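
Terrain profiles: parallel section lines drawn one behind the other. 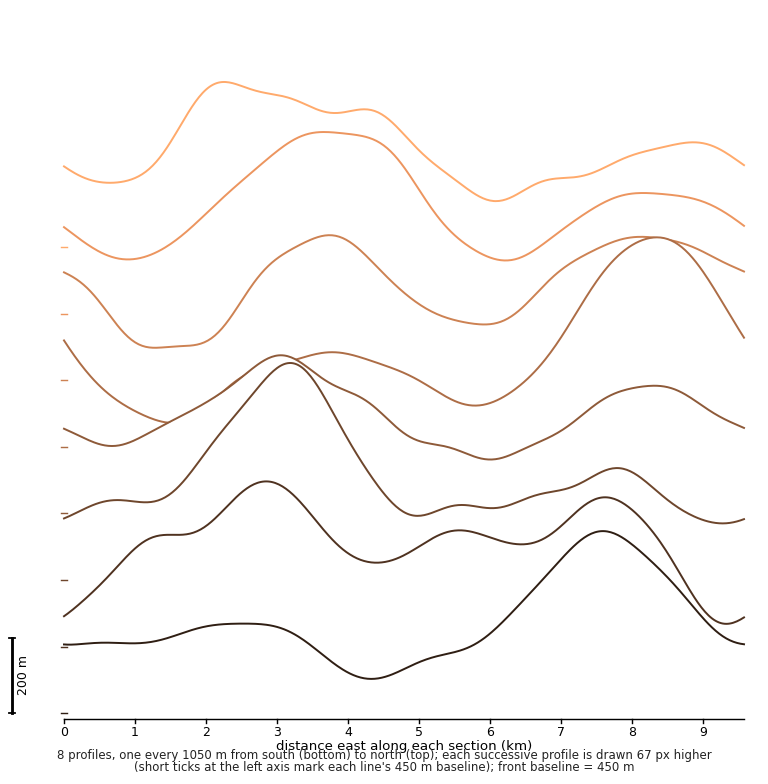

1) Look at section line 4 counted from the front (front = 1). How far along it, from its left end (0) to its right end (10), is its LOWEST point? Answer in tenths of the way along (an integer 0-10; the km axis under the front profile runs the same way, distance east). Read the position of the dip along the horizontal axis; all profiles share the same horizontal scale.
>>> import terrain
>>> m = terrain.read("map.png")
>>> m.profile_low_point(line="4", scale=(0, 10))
6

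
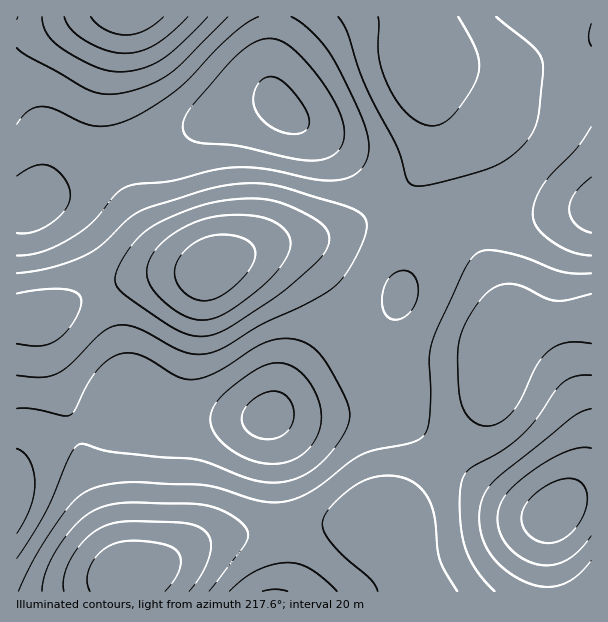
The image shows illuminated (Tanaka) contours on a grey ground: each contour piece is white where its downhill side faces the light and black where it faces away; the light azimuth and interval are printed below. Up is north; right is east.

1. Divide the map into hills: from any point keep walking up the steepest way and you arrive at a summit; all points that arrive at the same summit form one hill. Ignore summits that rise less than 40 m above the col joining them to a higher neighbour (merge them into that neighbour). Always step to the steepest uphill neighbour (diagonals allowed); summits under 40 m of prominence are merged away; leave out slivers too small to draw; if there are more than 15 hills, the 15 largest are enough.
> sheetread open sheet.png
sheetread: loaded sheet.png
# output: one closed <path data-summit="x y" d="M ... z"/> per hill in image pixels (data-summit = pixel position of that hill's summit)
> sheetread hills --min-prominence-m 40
<path data-summit="267 416" d="M431 88l2 44-5 21-8 18-12 17-16 16-21 13-50 19-57 10-37 13-20 12-69 6-40 12-56 25-26 3 1 275 109 0 1-10 4-6 25-10 26-14 27-12 22-5 30-1 66-10 56 0 11-9 69-78 13-18 11-20 6-22 3-30 9-26 0-10-5-17-20-48-10-69-12-30-19-31z"/><path data-summit="282 110" d="M425 16l-351 0-42 15-15 1-1 283 26-1 56-25 40-12 69-6 20-12 37-13 50-8 22-6 29-12 21-12 28-28 14-27 4-10 1-23-3-31 8-26-12-37z"/><path data-summit="557 512" d="M591 318l-72 8-12 5-8 8-3 8-6 43-14 29-20 27-70 77-59 1-66 10-30 1-22 5-27 12-26 14-25 10-4 6 0 9 464 1z"/><path data-summit="591 207" d="M591 43l-30 12-49 13-74-1-5 11-1 12 4 18 12 24 10 15 12 30 10 69 20 48 5 17-4 26 6-6 12-5 47-4 26-5z"/>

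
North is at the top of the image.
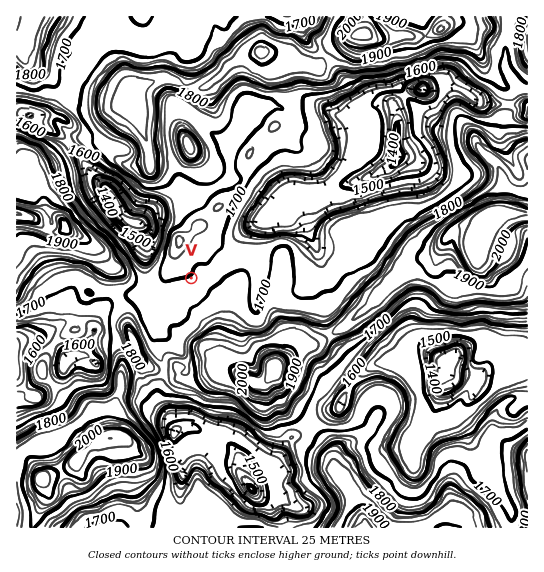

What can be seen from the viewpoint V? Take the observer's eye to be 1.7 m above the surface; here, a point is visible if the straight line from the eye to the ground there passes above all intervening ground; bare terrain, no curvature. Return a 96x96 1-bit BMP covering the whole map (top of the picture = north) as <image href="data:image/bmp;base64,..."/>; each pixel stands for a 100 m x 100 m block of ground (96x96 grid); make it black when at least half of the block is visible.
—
<image width="96" height="96" href="data:image/bmp;base64,Qk2+BAAAAAAAAD4AAAAoAAAAYAAAAGAAAAABAAEAAAAAAIAEAAATCwAAEwsAAAIAAAAAAAAA////AAAAAAAAAAAAAAAAAAAAAAAAAAAAAAAAAAAAAAAAAAAAAAAAAAAAAAAAAAAAAAAAAAAAAAAAAAAAAAAAAAAAAAAAAAAAAAAAAAAAAAAAAAAAAAAAAAAAAAAAAAAAAAAAAAAAAAAAAAAAAAAAAAAAAAAAAAAAAAAAAAAAAAAAAAAAAAAAAAAAAAAAAAAAAAAAAAAAAAAAAAAAAAAAAAAAAAAAEADgAAAAAAAAAAAAEAHAAAAAAAAAAAAACAPAAAAAAAAAAAAAAAfAAAAAAAAAAAAAA/+AAAAAAAAAAAAAA/+AAAAAAAAAAAAAAP8AAAAAAAAAAAAAAH4AAAAAAAAAAAAAAAwAAAAAAAAAAAAAABgAAAAAAAAAAAAAABgAAAAAAAAAAAAAAAAAAAAAAAAAAAAAAAAAAAAAAAAAAAAAAAAAAAAAAAAAAAAAAAAAAAQAAAAAAAAAAAAAAD4AAAAAAAAAAAAgAH4AAAAAAAAAAABjAD4AAAAAAAAAAADnAA+AAAAAAAAAAAH+AAfAAAAAAAAAAAH8QHfgAAAAAAAAAAP8//+AAAAAAAAAAAPx//8AAAAAAAAAAAfz//+AAAAAAAAAAAf////4OAAAAAAAAA///8H8/AAAAAAAAA8f/4H+/gAAAACAAA8//4H+HwAAAADgAA4//gGAD4AAAADgAA4//wCAD8AAAADgABw//wCAB+AAAADAAAwP/wCAA/AAAACAABwP/4CAAfgAAAAAAD4P/4DAAPwAAAAAABwH/8DAAHwABgAAABwD/sDAAB4ADgAAADwD/gHAAA8GHAAAAHgD/4PAAA8+PAAAAPAD8wHAAAe/OAAAAOAD8gDAAAPfOAAAAeAB8AAAAAPPGAAAf8AAcAAAAAHnmAAAfwAAcAAAAAD/iAAAfgAAIAAAAAB/zAAAfAAAAAAAAAA//AAAeAAAAAAAAAAf/gAAcAAAAgAAAAAH/wAAYAAAAAAAAAAB/4AAwAAAAAAAAAAAfwAAwAAAAAAAAAAAPwABgAAAAAAAAAAAH8AHAAAAAAAAAAAAD8APAAAAAAAAAAAAP+AOAAAAAAAAAAAAP+AOAAAAAAAAAAAAP+AMAAAAAAAAAAAAP8AMAAAB4AAAAAAAP4AIAAAB4AAHAAAAPwAAAAABAAAAgAAAfgAAAAAAAAAAAAAAfAAAAAAAAAAAAAAAfAAAAAAAAAAAAAAAeAAAAAAAAAAAAAAAeAAAAAAAAAAAAAAAcAAAAAAAAAAAAAAAIAAAAAAAAAAAAAAAAAAAAAAAAAAAAAAAAAAAAAAAAAAAAAAAAAAAAAAAGAAAAAAAAAAAAAAAHAHx+AAAAHAAAAAAAgf/8AAAAOAAAAAAAR//4+AAA8EAAAAAAf4/B/8AB4MAAAAAAP4AD//gDwcAAAAAAD8AD//8HwcAAAAAAB8AD////gMAAAAAAAQAD////gMAAAAAAAAAD////AMAAAAAAAAAD+H/+AMAAAAAAAAADgAHwAMAAAAAAAAAAAADAAEAAAAAAAAAAAAAAAEAAAAAAAAAAAAAAAA="/>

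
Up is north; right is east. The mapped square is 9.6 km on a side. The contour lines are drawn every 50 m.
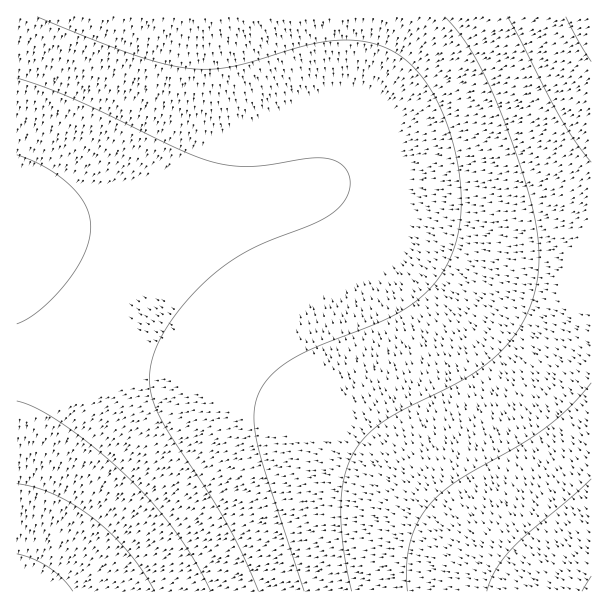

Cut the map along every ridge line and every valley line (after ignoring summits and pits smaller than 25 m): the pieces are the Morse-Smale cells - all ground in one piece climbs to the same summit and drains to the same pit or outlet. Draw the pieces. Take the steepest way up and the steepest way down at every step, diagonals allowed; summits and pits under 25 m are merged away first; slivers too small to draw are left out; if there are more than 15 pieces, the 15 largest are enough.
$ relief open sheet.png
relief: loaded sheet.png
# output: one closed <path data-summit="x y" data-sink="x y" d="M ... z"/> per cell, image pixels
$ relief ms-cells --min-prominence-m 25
<path data-summit="591 591" data-sink="17 591" d="M342 16l-326 1 1 575 575-1 0-321-64-2-54-10-45-17-87-48-9-3-26 1 10-5 9-10 12-29 6-54z"/><path data-summit="591 17" data-sink="17 591" d="M591 16l-247 0 0 77-2 39-11 36-5 8-16 13 23 1 9 3 87 48 45 17 54 10 63 2z"/>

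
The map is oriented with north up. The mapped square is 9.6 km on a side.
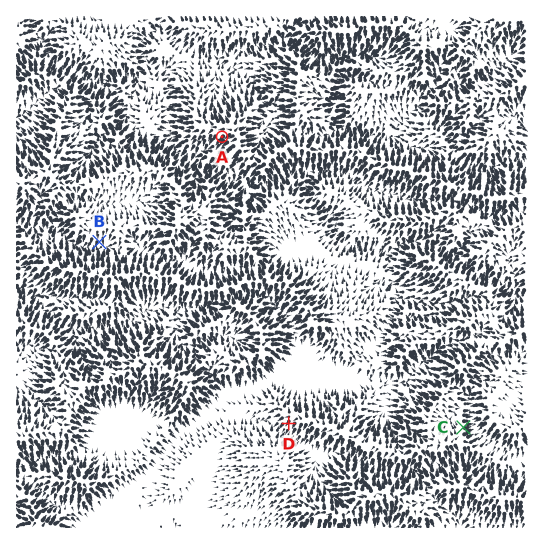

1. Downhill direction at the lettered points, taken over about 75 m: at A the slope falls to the SW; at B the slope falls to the S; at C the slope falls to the E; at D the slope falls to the SW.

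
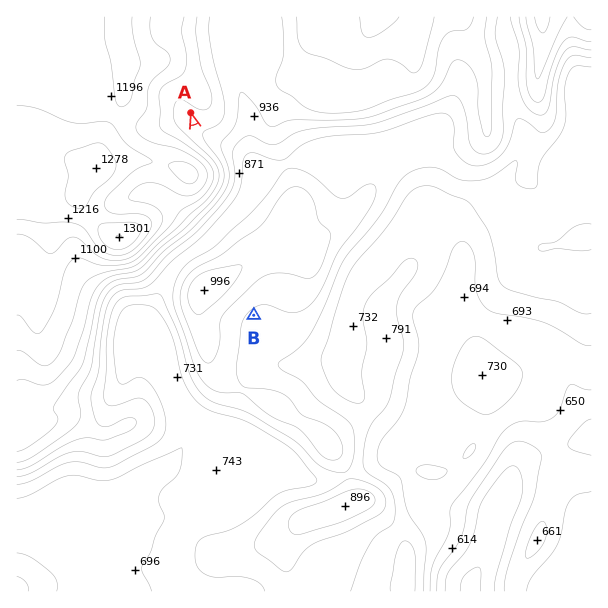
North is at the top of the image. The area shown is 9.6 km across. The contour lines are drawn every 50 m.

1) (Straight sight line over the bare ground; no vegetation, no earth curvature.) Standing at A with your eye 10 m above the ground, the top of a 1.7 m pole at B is out of sight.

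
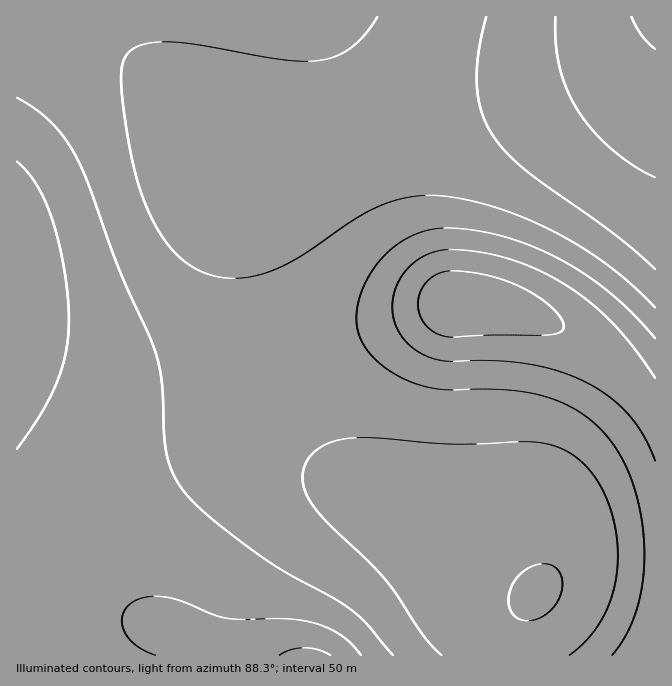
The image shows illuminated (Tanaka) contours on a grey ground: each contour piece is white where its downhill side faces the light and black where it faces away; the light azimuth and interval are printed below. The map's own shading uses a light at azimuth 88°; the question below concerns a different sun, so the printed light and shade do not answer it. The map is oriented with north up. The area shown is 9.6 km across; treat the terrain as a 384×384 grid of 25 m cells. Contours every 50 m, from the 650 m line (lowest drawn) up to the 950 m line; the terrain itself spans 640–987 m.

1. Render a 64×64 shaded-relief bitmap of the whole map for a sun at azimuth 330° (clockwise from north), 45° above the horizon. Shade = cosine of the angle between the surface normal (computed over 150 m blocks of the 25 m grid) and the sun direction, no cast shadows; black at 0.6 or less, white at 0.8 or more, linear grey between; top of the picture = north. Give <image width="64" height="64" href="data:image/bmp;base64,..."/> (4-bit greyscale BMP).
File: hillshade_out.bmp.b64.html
<image width="64" height="64" href="data:image/bmp;base64,Qk12CAAAAAAAAHYAAAAoAAAAQAAAAEAAAAABAAQAAAAAAAAIAAATCwAAEwsAABAAAAAAAAAAAAAAABEREQAiIiIAMzMzAERERABVVVUAZmZmAHd3dwCIiIgAmZmZAKqqqgC7u7sAzMzMAN3d3QDu7u4A////AHeIiIiIiIiIiIiZq83e3cupmZmZmZmZmqq7zN3u3cuYeIiIiIiIiIiIiJmrzN3dzLqZmZmZmZmZmqu8zd7dy6mIiIiIiIiIiIiJmau83d3MupmIiIiIiImZmqvM3d3cuoiIiIiIiIiIiJmZqrzMzMu6mYiIiIiIiIiZqrvN3dy6iIiIiImZmZmZmZmqu7zMu6qZmIiIiIiIiImZq7zN3MuIiIiJmZmZmZmZmaqqu7u6qpmYiIiIiIiIiImau8zMy4iIiJmZmZmZmZmZmqqqqqqpmZiIiIh3d3eIiJmrvMzLiIiImZmZmZmZmZmZqqqqqpmZmIiIiHd3d3iIiaq7zMuIiIiZmZmZmZmZmZmZqqqZmZmIiIiId3d3d3iJmqu8u4iIiJmZmZmZmZmZmZmZmZmZmYiIiIh3d3d3eIiZqru7iIiImZmZmZmZmZmZmZmZmZmYiIiIiHd3d3d3iImau7uIiIiJmZmZmZmZmZmZmZmZmZiIiIiHd3d3d3d4iZqru4iIiIiZmZmZmZmZmZmZmZmYiIiIiId3d3d3d3iImaqqeIiIiImZmZmZmZmZmZmZiIiIiIiId3d3d3d3d4iZqqp4iIiIiImZmZmZmZmIiIiIiIiIiId3d3d3d3d3iImaqnd4iIiIiIiIiIiIiIiIiIiIiIiHd3d3d3d3d3eIiZmqd3eIiIiIiIiIiIiIiIiIiIiHd3d3d3d3d3d3d3iImZl3d3eIiIiIiIiIiIiIiIh3d3d3d3d3d3d3d3d3eIiJmXd3d3eIiIiIiIiIiId3d3d3d3d3d3d3ZmZmZ3d3iIiZd3d3d3eIiIiIiIh3d3d3d3d3d3d3ZmZmZmZmd3d4iIl3d3d3d3d4iIiHd3d3d3d3d3d3d2ZmZmZmZmZmd3eIiXd3d3d3d3d3d3d3d3d3d3d3d3ZmZmZmZmZmZmZmd3iId3d3d3d3d3d3d3d3d3d3d3d3ZmZmZmZmZmZmZmZnd4h3d3d3d3d3d3d3d3d3d3d3d3ZmZmZlVVVVVVVVVmZ3iHd3d3d3d3d3d3d3d3d3d3d3dmZmZVVVVVVVVVVVZnd4d3d3d3d3d3d3d3d3d3d3d3d2ZmVVVERERERERFVWd3h3d3d3d3d3d3iIh3d3d3d3d3ZmZVRERERERERERVZ3iHd3d3d3d3d3iIiIiId3d3d3d2ZVRDMzMzMzM0RFZneId3d3d3d3d3iIiIiIiIh3d3d3ZlVDMiIiIiMzRFVneIh3d3d3d3d3iIiIiIiIiIiIh3d2ZUMiESIiIjNEVmeIiXd3d3d3d3iIiIiIiIiIiIiIh3dlQyEREiIjNEVmeIiJd3d3d3d3iIiIiIiIiIiIiIiIh3ZUMhIiIzNFVneImZl3d3d3d3iIiIiZmZmZmZmZmZmYh2VDIjM0RVZniJmZmXd3d3d3eIiIiZmZmZmZmZmZmZmYh2VERFVmd4iZmZmZd3d3d3d4iIiZmZmZmZmZmaqqqqqZh2Zmd3iJmaqqqpl3d3d3d3iIiZmZmZmaqqqqqru8zLupiIiZmaqqqqqqqXd3d3d3iIiJmZmZqqqqqqqru8zd3cuqqqq7u7u7uqqpd3d3d3eIiImZmZqqqqqqqqu83e7u3czMzMzMu7u6qql3d3d3d3iIiZmZqqqqqqqqu7ze7//+3d3d3MzMu7qqqXd3d3d3eIiJmZmqqqqqqqq7zN7v///u7t3dzMy7uqqZd3d3d3d4iIiZmZqqqqqqqru83e///+7u7d3My7uqqpl3d3d3d3iIiJmZmqqqqqqqq7zN7v//7u7d3My7uqqpmXd3d3d3d4iImZmZqqqqqqqru8ze7u7u3d3My7uqqpmZh3d3d3d3iIiJmZmaqqqqqqq7vM3d3d3czMu7uqqpmZmId3d3d3d4iIiZmZmZqqqqqqq7zMzMzMzLu7qqqZmZmYiHd3d3d3iIiImZmZmZmZqqqqu7u7u7u7uqqqqZmZmZiIiHd3d3d4iIiJmZmZmZmZmaqqq7u7uqqqqpmZmZmZmIiIh3d3d3d4iIiImZmZmZmZmZqqqqqqqqmZmZmZmZmZiIiId3d3d3eIiIiIiJmZmZmZmZmZmZmZmZmZmZmZmZmYiIh3d3d3d3eIiIiIiIiIiJmZmZmZmZmZmZmZmZmZmZmIiId3d3d3d3d4iIiIiIiIiIiIiJmZiIiIiIiZmZmZmZiIh3d3d3d3d3d4iIiIiIiIiIiIiIiIiIiIiImZmZmZmIiId3d3d3d3d3d3eIiIiIiIiIiIiIiIiIiIiJmZmZmZiIh3d3d3d3d3d3d3d3iIiIiIiIiIiIiIiIiIiZmZmZmIiId3d3d3d3d3d3d3d3d3d3iIiIiIiIiIiIiJmZmZmYiIh3d3d3d3d3d3d3d3d3d3d3d3d3iIiIiIiIiZmZmZiIiHd3d3d3d3d3d3d3d3d3d3d3d3d3d4iIiIiJmZmZmIiIh3d3d3d3d3d3d3d3d3d3d3d3d3d3d4iIiIiZmZmYiIiHd3d3d3d3d3d3d3d3d3d3d3d3d3d3eIiIiJmZmZiIiId3d3d3d3d3d3d3d3d3d3d3d3d3d3d3iIiIiZmZiIiIh3d3d3d3d3d3d3d3d3d3d3d3d3d3d3d4iIiImIiIiIiId3d3d3d3d3d3d3d3d3d3d3d3d3d3d3eIiIiIiIiIiIh3d3d3d3d3d3d3d3d3d3d3dmZmd3d3d3iIiIiIiIiIiId3d3d3d3d3d3d3d3d3d3dmZmZmd3d3d4iI"/>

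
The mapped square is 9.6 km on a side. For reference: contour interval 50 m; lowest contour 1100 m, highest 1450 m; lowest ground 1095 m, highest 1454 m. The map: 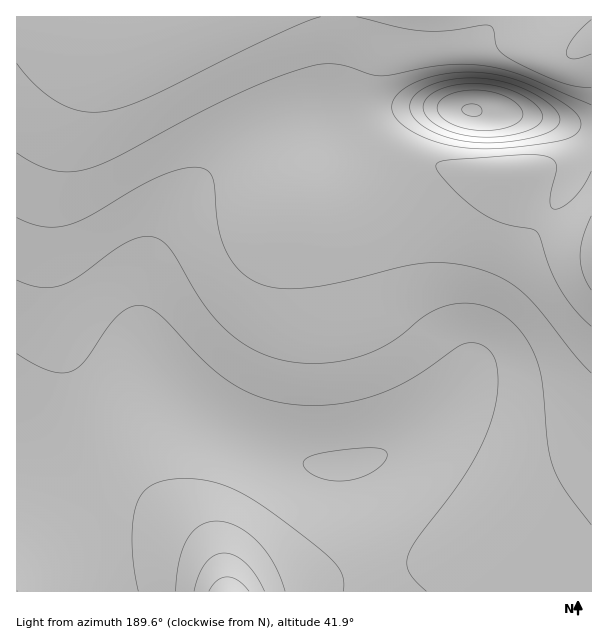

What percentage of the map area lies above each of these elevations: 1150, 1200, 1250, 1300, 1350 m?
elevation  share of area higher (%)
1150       92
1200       82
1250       61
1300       47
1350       26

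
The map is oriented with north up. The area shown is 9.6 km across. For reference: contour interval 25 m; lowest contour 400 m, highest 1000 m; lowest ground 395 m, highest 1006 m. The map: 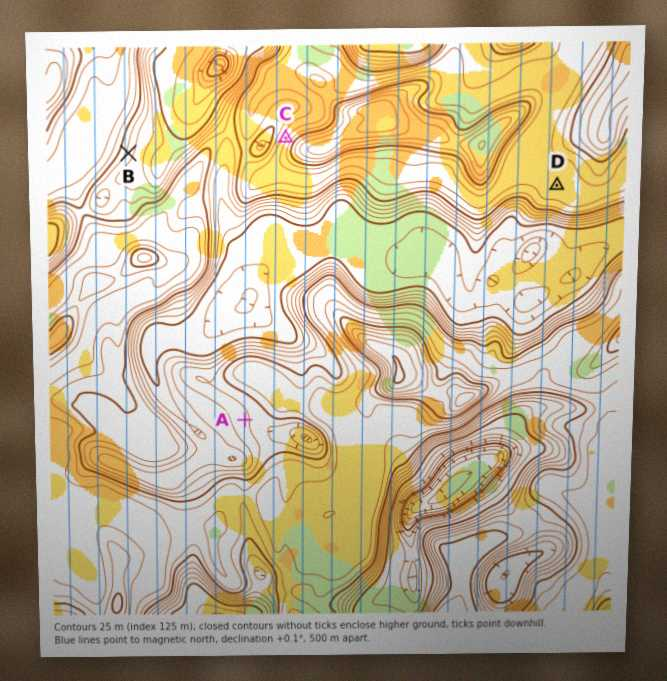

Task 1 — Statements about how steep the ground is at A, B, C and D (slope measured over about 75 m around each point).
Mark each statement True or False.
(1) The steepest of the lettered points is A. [False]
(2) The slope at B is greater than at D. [True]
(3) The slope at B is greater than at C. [False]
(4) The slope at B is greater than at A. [True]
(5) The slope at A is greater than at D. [True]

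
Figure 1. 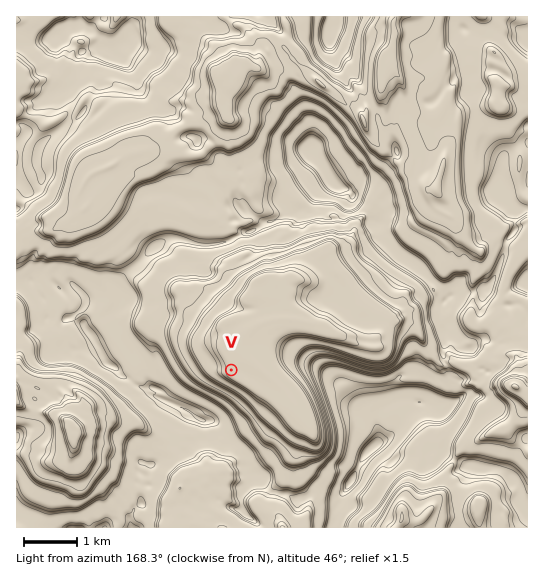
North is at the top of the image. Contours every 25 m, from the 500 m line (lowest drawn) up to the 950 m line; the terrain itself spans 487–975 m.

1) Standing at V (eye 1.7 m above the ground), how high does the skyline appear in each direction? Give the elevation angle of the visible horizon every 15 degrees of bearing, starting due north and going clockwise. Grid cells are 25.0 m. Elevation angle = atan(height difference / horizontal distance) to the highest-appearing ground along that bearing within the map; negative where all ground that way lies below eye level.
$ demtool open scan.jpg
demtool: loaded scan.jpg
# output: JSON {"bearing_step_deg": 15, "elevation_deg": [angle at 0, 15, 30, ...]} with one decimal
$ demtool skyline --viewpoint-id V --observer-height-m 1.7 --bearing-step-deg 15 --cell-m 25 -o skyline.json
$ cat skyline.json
{"bearing_step_deg": 15, "elevation_deg": [6.5, 6.2, 7.0, 4.9, 4.7, 5.3, 10.2, 9.6, 9.2, 8.8, 8.3, 14.8, 19.3, 22.7, 23.8, 22.9, 20.4, 17.3, 14.9, 12.3, 9.8, 7.9, 6.9, 7.4]}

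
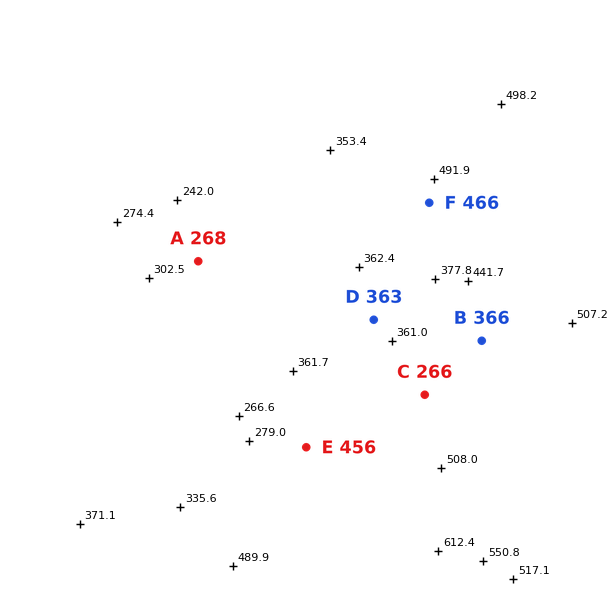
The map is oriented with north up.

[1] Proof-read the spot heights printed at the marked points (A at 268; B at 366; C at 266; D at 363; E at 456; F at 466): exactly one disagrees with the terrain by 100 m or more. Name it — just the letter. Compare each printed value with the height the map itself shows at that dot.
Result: C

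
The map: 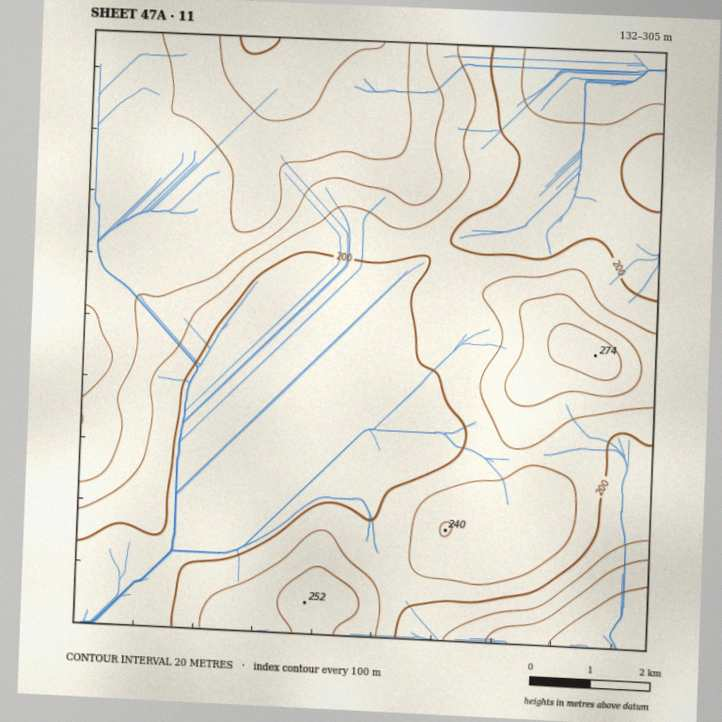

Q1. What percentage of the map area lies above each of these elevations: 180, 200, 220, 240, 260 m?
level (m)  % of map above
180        94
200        63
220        43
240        27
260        10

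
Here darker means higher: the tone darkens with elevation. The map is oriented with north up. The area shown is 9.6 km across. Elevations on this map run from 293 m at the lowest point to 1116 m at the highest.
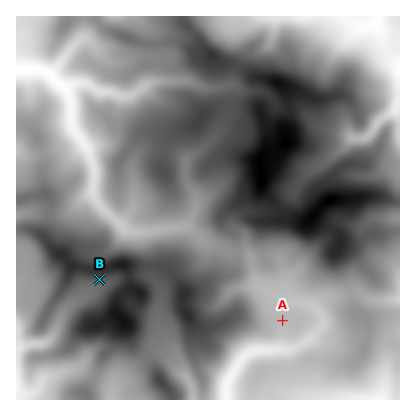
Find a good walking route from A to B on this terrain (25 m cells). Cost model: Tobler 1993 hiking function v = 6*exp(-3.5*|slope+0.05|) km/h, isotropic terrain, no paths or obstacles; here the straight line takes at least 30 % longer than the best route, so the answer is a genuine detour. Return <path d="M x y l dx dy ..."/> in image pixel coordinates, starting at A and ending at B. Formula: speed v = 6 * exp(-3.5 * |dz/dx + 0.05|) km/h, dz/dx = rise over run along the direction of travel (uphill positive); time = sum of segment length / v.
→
<path d="M282 320l-14-6-20-20-10-6-2-2-4-2-8 0 0-2-2 0-2-2-6-2-20 0-20-10-32 0-6 2-4 4-4 2-6-2-8 0-12 6-2 0"/>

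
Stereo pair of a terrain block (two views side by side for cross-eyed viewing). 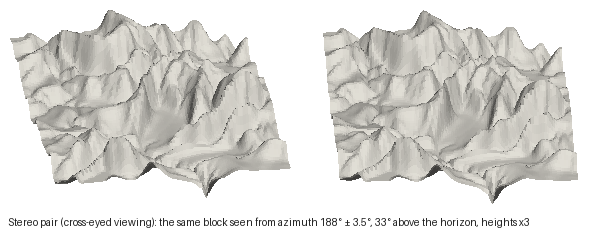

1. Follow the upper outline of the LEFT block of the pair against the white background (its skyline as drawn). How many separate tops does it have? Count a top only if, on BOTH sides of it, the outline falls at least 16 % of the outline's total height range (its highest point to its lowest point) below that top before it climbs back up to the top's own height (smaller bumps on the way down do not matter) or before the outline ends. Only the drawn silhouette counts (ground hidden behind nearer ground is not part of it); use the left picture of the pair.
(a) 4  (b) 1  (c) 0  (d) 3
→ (b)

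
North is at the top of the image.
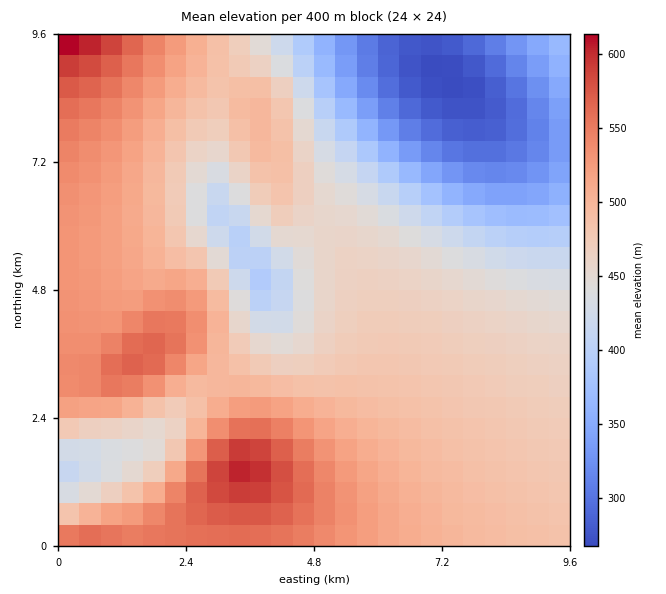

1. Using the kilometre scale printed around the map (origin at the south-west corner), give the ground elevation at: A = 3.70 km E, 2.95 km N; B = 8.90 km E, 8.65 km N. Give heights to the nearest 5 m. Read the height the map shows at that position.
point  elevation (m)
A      500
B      320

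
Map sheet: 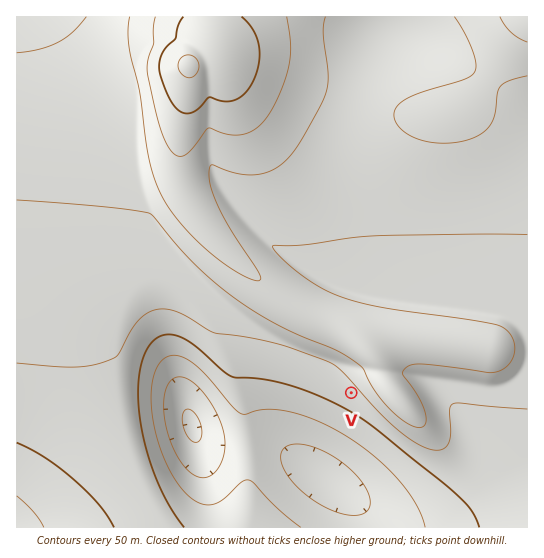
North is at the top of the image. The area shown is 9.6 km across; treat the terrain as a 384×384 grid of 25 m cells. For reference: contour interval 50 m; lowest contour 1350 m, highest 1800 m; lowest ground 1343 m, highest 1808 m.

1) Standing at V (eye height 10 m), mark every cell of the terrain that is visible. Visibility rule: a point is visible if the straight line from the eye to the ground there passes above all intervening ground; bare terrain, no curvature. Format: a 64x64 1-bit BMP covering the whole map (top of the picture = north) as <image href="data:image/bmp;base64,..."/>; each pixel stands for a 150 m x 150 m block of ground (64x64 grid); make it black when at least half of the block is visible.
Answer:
<image width="64" height="64" href="data:image/bmp;base64,Qk0+AgAAAAAAAD4AAAAoAAAAQAAAAEAAAAABAAEAAAAAAAACAAATCwAAEwsAAAIAAAAAAAAA////AAAAAAAAAD//////8AAAP//////gAAB//////4AAAP//////AAAA//////4AAAH/////+AAAAf8f///wAAAB/h///+AAAAP8D///wAAAA/gP//+AAAAH8A///wAAAA/wD/9/AAAAD+AP/v8AAAAf4A///wAAAB/AD//+AAAAP8AP//4AAAB/wA///AAAAH+AH//8AAAA/4Af//gAAAH/gB//8AAAA/+AP//4AAAD/4A//+AAAAf/gD//wAAAB/+Af/8AAAAP/4B//AAAAA//gP/gAAAAD/+B94AAAAAH/4PgAAAAAAP/x8AAAAAAAf//AAAAAAAAf/4AAAAAAAAP4AAAAAAAAAAAAAAAAAAAAAAAAAAAAAAAAAAAAAAAAAAAAAAAAAAAAAAAAAAAAAAAAAAAAAAAAAAAAAAAAAAAAAAAAAAAAAAAAAAAAAAAAAAAAAAAAAAAAAAAAAAAAAAAAAAAAAAAAAAAAAAAAAAAAAAAAAAAAAAAAAAAAAAAAAAAAAAAAAAAAAAAAAAAAAAAAAAAAAAAAAAAAAAAAAAAAAAAAAAAAAAAAAAAAAAAAAAAAAAAAAAAAAAAAAAAAAAAAAAAAAAAAAAAAAAAAAAAAAAAAAAAAAAAAAAAAAAAAAAAAAAAAAAAAAAAAAAAAAAAAAAAAAAAAAAAAAAAAAAAAAAAAAAAAA=="/>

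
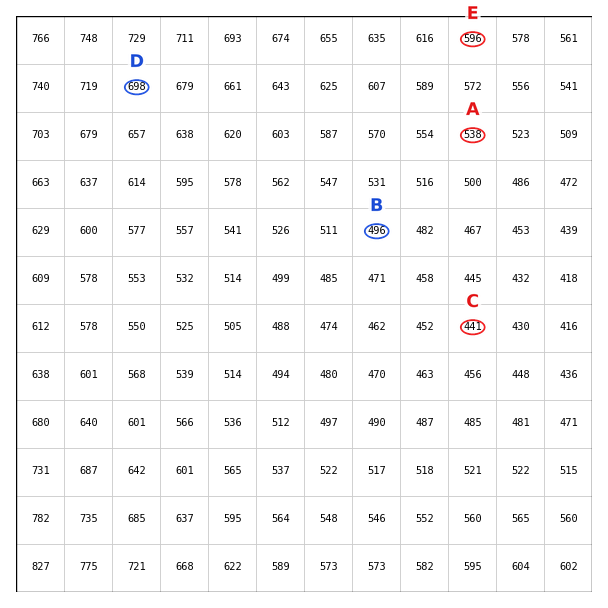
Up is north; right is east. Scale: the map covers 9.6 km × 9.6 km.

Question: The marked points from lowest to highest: C B A E D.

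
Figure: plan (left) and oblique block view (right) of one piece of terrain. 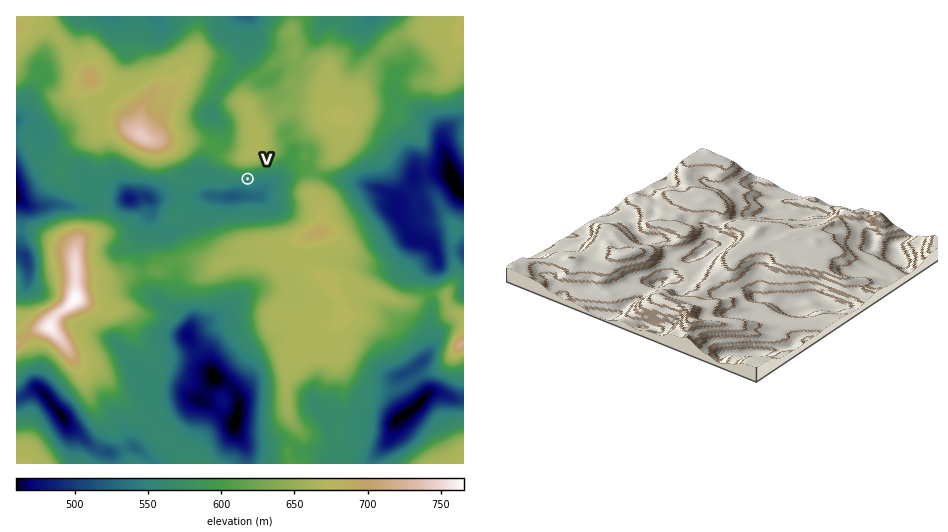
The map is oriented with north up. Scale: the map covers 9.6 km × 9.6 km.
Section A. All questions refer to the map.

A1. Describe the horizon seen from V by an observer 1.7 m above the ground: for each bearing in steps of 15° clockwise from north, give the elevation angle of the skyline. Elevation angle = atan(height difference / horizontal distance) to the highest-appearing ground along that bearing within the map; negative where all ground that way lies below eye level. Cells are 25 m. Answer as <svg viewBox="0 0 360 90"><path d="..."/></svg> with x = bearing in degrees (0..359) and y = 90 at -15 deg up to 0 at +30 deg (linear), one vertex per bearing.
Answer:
<svg viewBox="0 0 360 90"><path d="M0 30l15 2 15 4 15 8 15 9 15 1 15 0 15-3 15 1 15 0 15 0 15-1 15 0 15 1 15 4 15 1 15-2 15 2 15 3 15-7 15-1 15-9 15-7 15-5"/></svg>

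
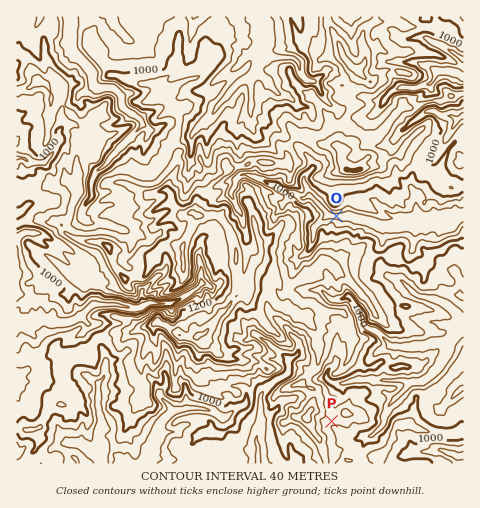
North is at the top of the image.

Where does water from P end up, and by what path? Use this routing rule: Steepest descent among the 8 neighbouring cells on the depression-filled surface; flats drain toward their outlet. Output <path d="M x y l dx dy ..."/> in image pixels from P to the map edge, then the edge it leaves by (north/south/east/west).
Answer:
<path d="M332 421l0 4 15 14 10 0 4-2 9 0 2-2 11-10 1-2 0-7 4-5 0-4 7-9 12-12 3-3 2-1 9 0 3-1 15-14 6-11 3-15 15-14"/>
exit: east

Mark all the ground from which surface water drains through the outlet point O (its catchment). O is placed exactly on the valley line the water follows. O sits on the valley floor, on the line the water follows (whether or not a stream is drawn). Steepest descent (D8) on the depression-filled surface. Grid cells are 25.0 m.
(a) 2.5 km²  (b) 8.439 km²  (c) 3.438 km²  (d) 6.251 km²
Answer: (d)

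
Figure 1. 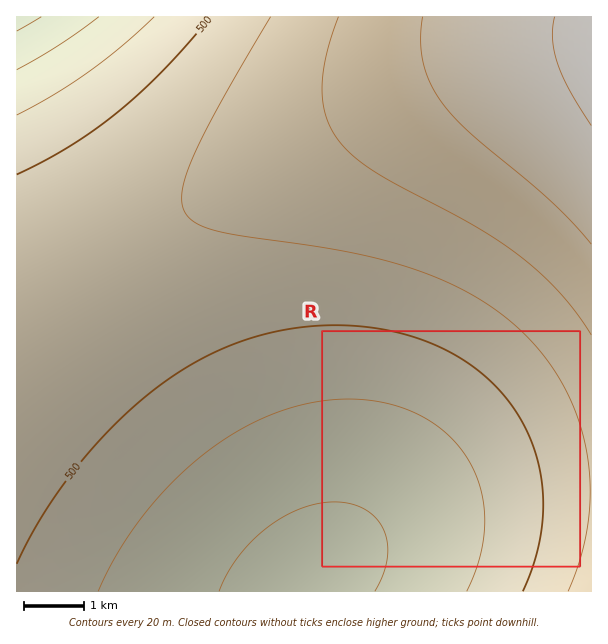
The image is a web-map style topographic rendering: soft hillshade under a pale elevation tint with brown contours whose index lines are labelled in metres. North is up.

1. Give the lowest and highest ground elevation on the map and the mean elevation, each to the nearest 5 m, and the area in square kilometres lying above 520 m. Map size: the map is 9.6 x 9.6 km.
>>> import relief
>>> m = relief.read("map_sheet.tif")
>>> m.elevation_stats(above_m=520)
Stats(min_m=430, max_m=585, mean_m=510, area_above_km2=28.5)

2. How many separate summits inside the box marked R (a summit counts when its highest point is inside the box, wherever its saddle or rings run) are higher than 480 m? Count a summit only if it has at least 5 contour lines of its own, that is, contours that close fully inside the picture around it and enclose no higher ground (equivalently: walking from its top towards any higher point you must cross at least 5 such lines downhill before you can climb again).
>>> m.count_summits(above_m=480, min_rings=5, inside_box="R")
0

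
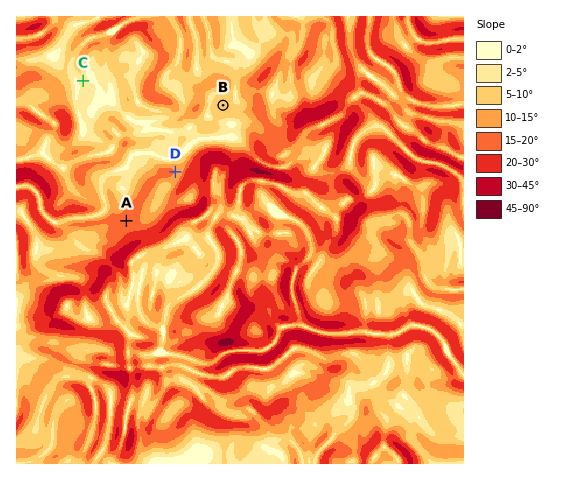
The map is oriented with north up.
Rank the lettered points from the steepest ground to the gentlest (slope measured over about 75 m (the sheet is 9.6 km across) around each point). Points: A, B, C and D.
A D B C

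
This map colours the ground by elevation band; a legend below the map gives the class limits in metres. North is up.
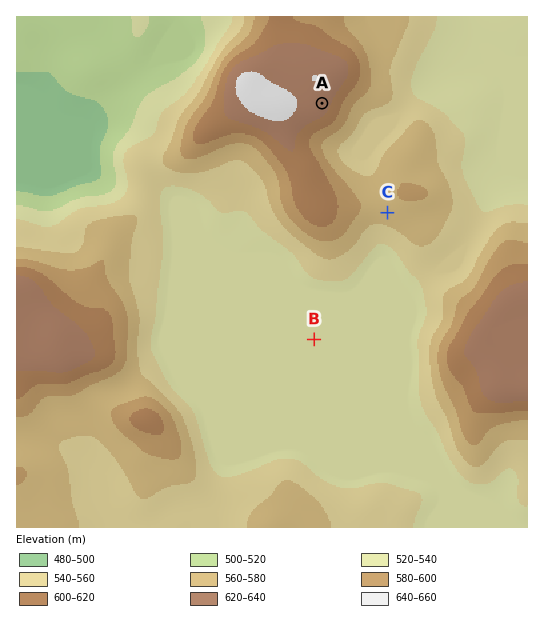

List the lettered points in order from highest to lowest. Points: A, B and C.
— A C B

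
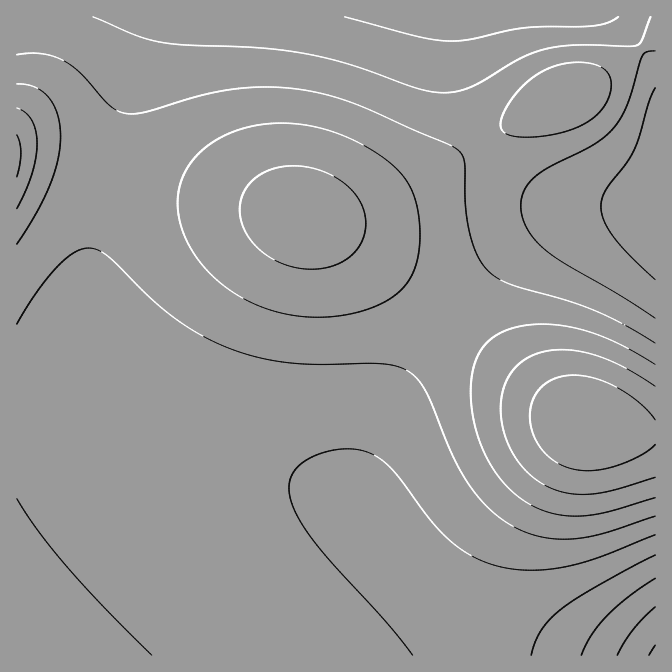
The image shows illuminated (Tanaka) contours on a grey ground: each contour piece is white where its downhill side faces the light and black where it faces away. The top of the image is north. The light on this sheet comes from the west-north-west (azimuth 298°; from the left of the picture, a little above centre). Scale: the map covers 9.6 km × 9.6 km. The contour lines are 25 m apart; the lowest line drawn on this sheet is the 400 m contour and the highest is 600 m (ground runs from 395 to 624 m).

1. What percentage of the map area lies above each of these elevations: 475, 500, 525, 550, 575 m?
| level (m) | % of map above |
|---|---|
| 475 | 96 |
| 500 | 80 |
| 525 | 41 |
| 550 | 18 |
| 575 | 7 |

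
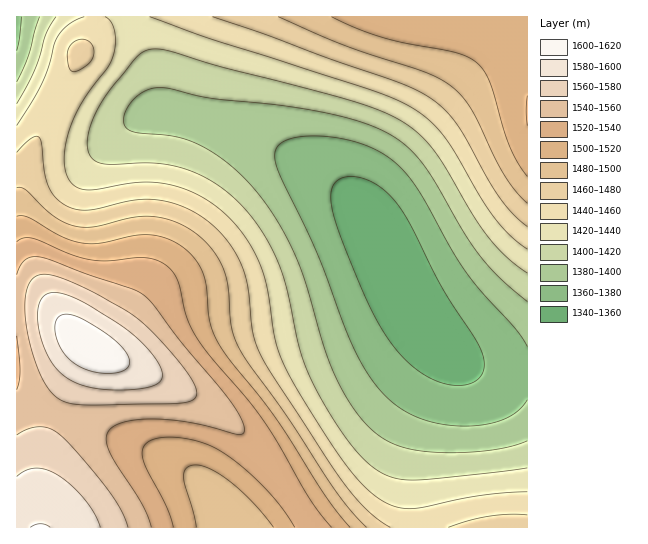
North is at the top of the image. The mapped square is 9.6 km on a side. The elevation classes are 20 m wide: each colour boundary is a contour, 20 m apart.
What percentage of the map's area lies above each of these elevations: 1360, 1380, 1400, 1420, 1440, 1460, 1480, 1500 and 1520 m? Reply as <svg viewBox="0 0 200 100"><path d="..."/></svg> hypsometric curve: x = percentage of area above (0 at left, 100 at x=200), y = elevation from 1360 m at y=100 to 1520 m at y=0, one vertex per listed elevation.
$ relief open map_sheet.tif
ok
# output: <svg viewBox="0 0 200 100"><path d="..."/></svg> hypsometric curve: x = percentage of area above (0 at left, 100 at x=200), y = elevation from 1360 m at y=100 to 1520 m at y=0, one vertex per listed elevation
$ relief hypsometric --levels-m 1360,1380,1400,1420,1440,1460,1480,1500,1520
<svg viewBox="0 0 200 100"><path d="M188 100l-19-12-21-13-22-13-20-12-21-12-13-13-14-13-18-12"/></svg>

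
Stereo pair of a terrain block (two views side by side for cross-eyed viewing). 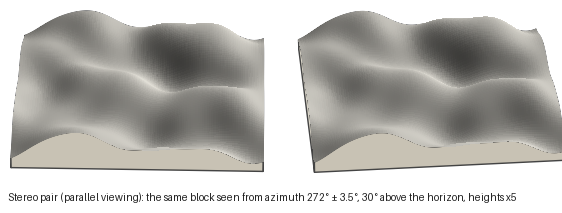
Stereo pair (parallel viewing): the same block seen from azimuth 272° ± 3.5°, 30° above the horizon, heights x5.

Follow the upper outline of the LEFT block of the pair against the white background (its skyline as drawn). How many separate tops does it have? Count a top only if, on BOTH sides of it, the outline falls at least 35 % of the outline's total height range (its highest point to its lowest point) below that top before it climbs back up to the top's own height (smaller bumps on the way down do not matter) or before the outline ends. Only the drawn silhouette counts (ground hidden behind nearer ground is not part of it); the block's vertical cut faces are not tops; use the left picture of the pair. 0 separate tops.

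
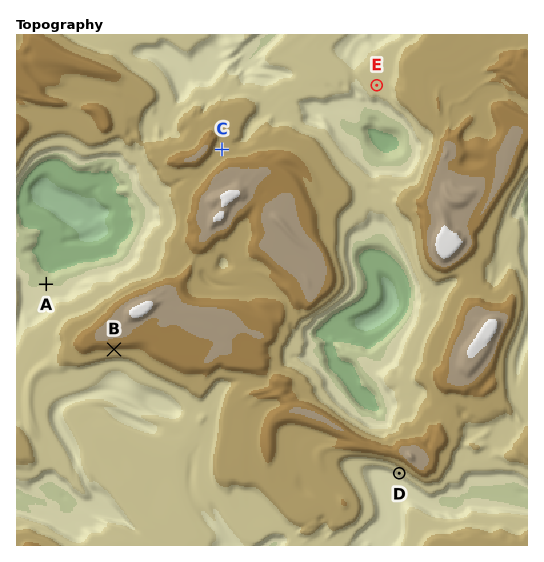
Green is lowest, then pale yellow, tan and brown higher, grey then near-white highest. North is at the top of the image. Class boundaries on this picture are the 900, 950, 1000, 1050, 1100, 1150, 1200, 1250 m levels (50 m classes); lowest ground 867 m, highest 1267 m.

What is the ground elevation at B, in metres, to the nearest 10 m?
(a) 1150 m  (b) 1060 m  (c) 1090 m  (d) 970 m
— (a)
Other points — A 1000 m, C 1130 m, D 1050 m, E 1070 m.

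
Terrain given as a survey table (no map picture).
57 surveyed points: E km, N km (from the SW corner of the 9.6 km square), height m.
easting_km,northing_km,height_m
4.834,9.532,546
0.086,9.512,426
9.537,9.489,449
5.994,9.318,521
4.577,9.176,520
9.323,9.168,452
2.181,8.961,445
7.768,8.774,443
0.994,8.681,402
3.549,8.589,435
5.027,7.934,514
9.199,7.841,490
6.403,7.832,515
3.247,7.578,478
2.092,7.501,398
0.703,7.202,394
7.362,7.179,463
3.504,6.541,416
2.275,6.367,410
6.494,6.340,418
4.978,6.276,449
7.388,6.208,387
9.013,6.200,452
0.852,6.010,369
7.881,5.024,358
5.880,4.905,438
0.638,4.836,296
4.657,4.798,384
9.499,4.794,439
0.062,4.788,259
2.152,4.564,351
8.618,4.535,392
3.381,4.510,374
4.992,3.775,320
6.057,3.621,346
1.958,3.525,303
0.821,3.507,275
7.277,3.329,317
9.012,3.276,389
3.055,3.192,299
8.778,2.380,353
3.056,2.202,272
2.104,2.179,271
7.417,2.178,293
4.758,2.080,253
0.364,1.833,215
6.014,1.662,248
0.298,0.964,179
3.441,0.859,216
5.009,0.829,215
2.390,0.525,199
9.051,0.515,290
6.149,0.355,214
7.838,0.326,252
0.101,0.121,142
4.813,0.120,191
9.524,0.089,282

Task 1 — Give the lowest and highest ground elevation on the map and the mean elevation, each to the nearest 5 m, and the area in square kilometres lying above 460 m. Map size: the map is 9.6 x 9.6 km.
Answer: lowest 135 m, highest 555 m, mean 360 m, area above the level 14.5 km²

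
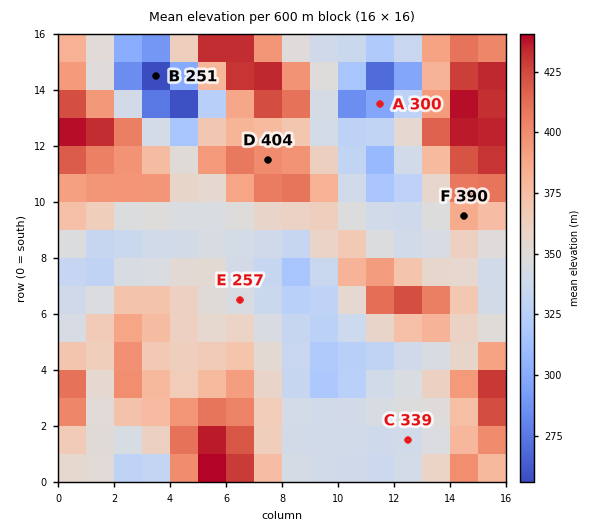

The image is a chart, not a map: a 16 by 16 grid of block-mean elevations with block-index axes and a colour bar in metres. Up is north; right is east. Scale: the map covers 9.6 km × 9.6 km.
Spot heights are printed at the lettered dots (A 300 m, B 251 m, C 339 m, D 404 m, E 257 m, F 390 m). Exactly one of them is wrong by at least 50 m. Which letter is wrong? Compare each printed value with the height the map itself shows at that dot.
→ E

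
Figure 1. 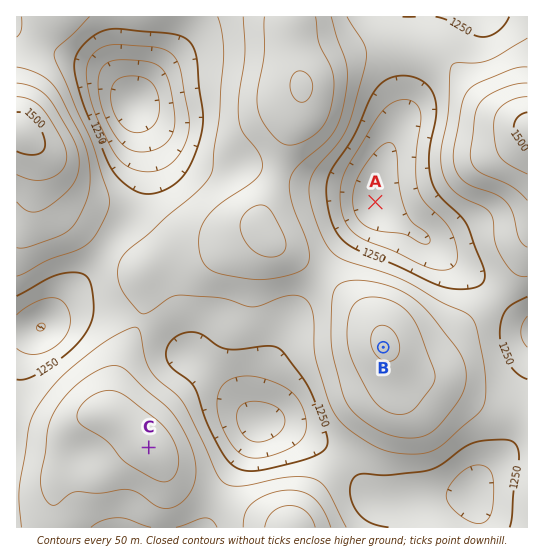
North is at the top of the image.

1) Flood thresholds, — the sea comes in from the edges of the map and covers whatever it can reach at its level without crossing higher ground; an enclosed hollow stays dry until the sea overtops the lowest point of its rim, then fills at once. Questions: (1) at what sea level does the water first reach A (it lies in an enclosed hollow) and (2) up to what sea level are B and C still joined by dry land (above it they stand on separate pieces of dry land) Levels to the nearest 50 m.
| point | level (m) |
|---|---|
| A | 1250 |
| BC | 1300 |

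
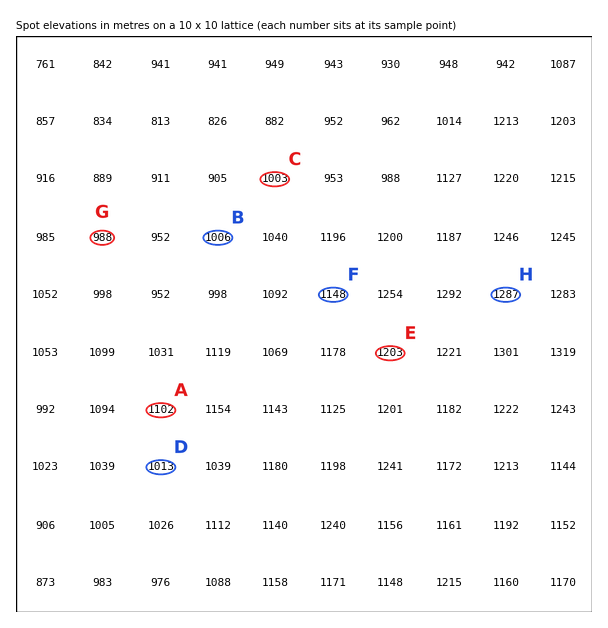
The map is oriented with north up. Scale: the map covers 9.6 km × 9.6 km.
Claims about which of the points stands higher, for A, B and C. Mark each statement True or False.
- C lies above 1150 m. False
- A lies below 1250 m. True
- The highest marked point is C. False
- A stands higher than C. True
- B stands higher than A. False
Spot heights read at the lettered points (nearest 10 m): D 1010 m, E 1200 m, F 1150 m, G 990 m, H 1290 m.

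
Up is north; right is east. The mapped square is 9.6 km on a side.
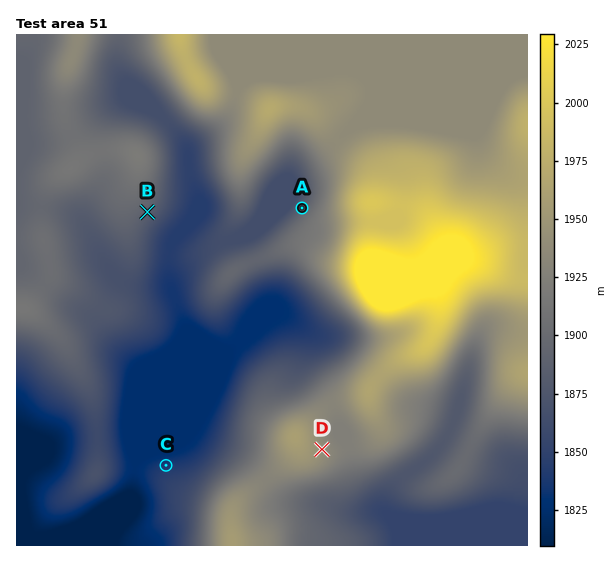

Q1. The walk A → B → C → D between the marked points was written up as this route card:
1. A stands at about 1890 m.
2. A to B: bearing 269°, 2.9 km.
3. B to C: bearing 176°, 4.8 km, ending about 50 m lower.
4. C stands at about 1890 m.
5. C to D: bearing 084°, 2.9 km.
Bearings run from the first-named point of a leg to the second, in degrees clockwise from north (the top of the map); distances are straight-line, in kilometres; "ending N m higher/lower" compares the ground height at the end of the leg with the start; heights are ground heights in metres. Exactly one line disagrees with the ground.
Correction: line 4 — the height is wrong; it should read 1840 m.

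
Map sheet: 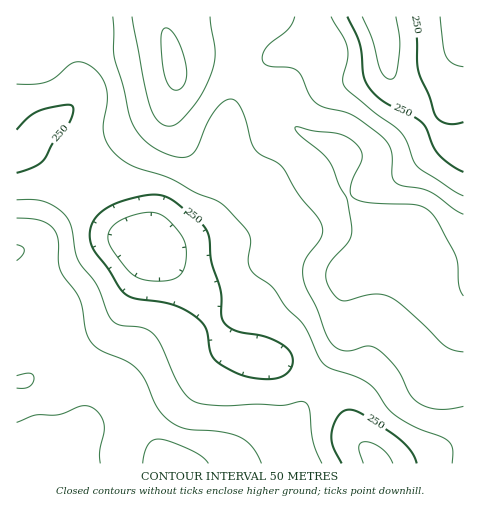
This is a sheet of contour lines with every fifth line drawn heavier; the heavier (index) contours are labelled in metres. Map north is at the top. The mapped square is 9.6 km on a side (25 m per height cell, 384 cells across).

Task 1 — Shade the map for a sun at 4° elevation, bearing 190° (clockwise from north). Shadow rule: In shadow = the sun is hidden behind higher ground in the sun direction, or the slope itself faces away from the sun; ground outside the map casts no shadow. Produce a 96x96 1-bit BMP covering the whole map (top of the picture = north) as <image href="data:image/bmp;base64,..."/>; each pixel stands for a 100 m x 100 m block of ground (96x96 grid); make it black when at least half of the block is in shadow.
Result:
<image width="96" height="96" href="data:image/bmp;base64,Qk2+BAAAAAAAAD4AAAAoAAAAYAAAAGAAAAABAAEAAAAAAIAEAAATCwAAEwsAAAIAAAAAAAAA////AAAAAAAAAAAAAAAAAH8AAAAAAAAAAAAAAH8AAAAAAAAAfgAAAH8AAAAAAAAB/+AAAH4AAAAAAAAD//4AADwAAAAAAAAD//8AAAAAAAAAAAAD//+AAAAAAAAAAAAH//+AAAAAAAAAAAAH//+AAAAAAAAAAAAH//+AAAAAAAAAAAAH//+AAAAAAAAAAAAD//+AAAAAAAAAAAAD///gAAAAAAAAAAAD///+AAAAAAAAAAAB////gAAAAAAAAAAA////4AAAAAAAAAAA////4AAAAAAAAAAAf///4AAAAAAAAAAAf///4AAAAAAAAAeAf///4AAAAAAAAB+AP///wAAAAAAAAH/AH///gAAAAAAAAP/AD//OAAAAAAAAAP/AB/wAAAAAAAAAAP/AAAAAAAAAAAAAAP+AAAAAAAAAAAAAAP+AAAAAAAAAAAAAAH+AAAAAAAAAAAAAAH+AAAAAAAAAAAAAAD+AAAAAAAAAAAAAAB+AAAAAAAAAAAAAAB/8AAAAAAAAAAAAAA//4AAAAAAAAAAAAAf/8AAAAAAAAAAAAAf/8AAAAAAAAAAAAAf/8AAAAAAAAAAAAAf/8AAAAAAAAAAADw//8AAAAAAAAAAAH///8AAAAAAAAAAAH///8AAAAAAAAAAAH///8AAAAAAAAAAAH///8AAAAAAAAAAAH///4AAAAAAAAAAAD///4AAAAAAAAAAAD///wAAAAAAAAAAAB///wAAAAAAAAAAAB///gAAAAAAAAAAAB///AAAAAAAAAAAAA//+AAAAAAAAAAD/wf/wAAAAAAAAAAD/4HwAAAAAAAAAAAD/4AAAAAAAAAAAAAf/8AAAAAAAAAAAAB//8AAAAAAAAAAA+P//8AAAAAAAAAAD////8AAAAAAAAAAH////4AAAAAAAAAAH////4AAAAAAAAAAH////4AAAAAAAAAAH////4AAAAAAAAAAD////4AAAAAAAAAAD////wAAAAAAAAAAB//9/wAAAAAAAAAAA//9/wAAAAAAAAAAAf/8/gAAAAAAAAAAAf/8/gAAAAAAAAAAAP/8/gAAAAAAAAAAAP/8fAAAAAAAAAAAAP/8eAAAAAAAAAAAP//8cAAAAAAAAAAB///8AAAAAAAAAAAH///8AAAAAAAAAAB////8AAAAAAAAAAP////4AAAAAAAAAA/////wAAAAAAAAAB/////AAAAAAAAAAB////+AAAAAAAAAAB////8AAAAAAAAAAB////4AAAAAAAAAAA////wAAAAAAAAAAA////gAAAAAAAAAAAf//+AAAAAAAAAAAAH//+AAAAAAAAAAAAB//8AAAAAAAAAAAAA//8AAAAAAAAAAAAAP/8AAAAAAAAAAAAAH/8AAAAAAAAAAAAAD/8AAAAAAAAAAAAAD/4AAAAAAAAAAAAAB/4AAAAAAAAAAAAAD/4AAAAAAAAAAAAAP/4AAAAAAAAAAAAAf/wAAAAAAAAAAAAA//wAAAAAAAAAAAAB//wAAAAAAAAAAAAB//gAAAAAAAAAAAAB//gAA="/>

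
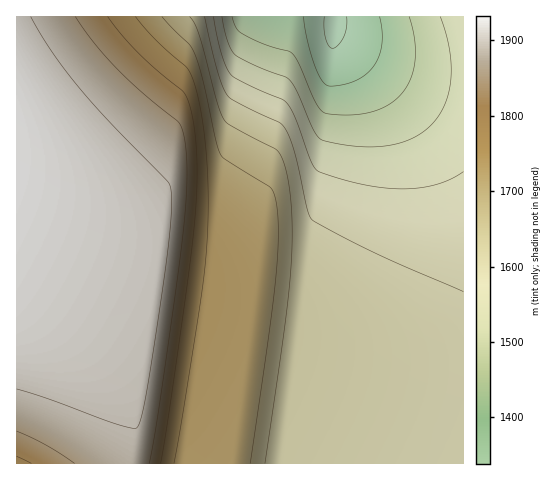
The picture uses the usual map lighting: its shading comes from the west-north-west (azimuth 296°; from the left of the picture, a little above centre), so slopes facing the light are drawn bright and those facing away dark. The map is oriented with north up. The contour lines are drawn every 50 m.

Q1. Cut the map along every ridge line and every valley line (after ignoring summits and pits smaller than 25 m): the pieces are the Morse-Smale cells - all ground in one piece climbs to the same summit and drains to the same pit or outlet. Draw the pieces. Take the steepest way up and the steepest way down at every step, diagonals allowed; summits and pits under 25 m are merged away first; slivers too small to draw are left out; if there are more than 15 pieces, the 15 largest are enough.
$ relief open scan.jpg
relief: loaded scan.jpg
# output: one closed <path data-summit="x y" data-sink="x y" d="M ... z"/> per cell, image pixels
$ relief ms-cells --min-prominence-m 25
<path data-summit="17 144" data-sink="334 21" d="M463 16l-447 1 0 271 55 42 34 32 14 17 10 19 5 16-1 50 331-1z"/><path data-summit="17 144" data-sink="17 463" d="M18 289l-2 1 0 173 116 1 2-50-5-16-8-15-16-21-23-23z"/>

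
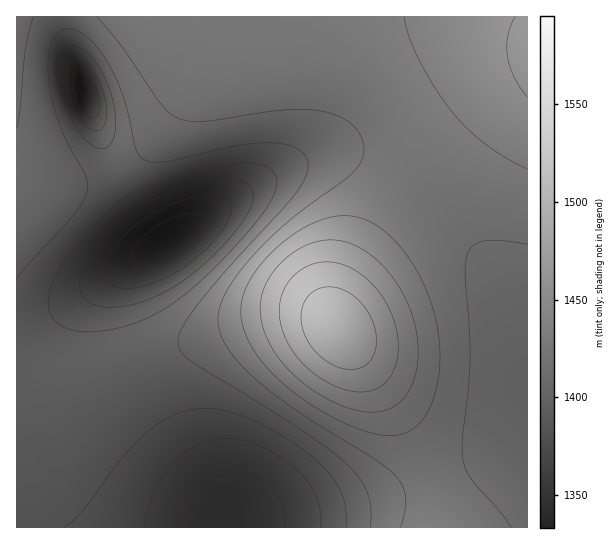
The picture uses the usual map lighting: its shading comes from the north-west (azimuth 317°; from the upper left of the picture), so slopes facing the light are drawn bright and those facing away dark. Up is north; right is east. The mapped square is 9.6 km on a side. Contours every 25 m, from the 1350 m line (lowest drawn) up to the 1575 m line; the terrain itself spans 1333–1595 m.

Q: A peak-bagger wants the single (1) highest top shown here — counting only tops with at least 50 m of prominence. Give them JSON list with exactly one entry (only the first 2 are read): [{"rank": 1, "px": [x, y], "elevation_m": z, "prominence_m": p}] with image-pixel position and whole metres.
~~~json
[{"rank": 1, "px": [339, 330], "elevation_m": 1595, "prominence_m": 262}]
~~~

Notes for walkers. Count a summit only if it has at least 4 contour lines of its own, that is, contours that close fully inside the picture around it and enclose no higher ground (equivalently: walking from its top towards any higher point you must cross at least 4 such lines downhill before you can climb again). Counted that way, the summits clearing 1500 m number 1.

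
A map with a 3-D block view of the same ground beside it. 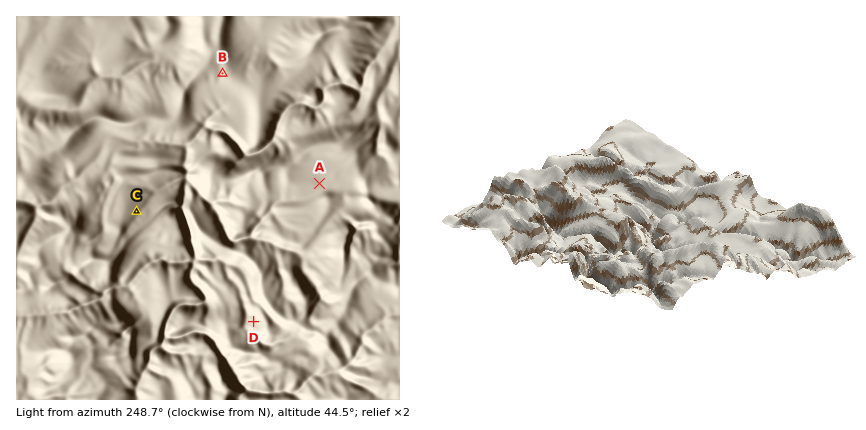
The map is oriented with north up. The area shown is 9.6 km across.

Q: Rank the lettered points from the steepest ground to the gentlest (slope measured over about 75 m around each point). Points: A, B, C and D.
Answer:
D C B A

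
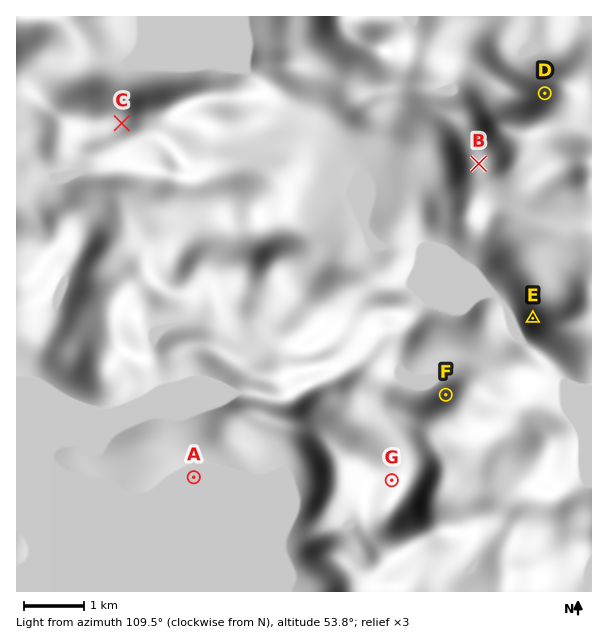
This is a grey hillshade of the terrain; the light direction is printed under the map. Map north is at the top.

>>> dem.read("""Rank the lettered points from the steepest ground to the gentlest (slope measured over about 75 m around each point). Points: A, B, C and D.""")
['D', 'C', 'B', 'A']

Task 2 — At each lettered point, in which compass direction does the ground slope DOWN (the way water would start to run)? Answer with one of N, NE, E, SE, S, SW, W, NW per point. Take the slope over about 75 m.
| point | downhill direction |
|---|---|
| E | W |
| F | NW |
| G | E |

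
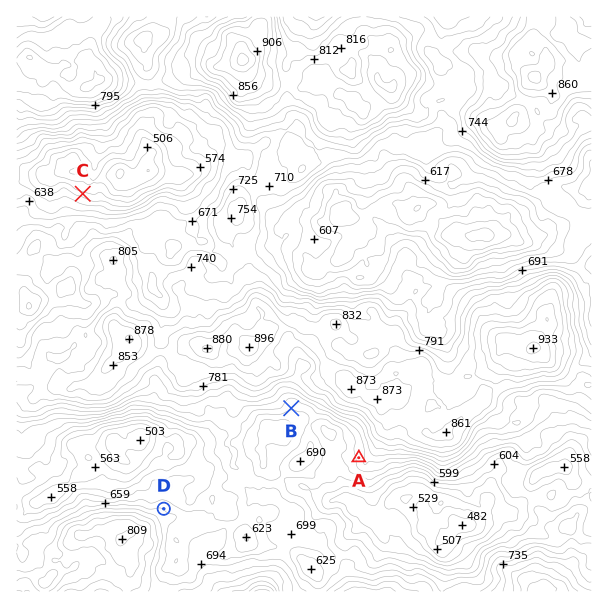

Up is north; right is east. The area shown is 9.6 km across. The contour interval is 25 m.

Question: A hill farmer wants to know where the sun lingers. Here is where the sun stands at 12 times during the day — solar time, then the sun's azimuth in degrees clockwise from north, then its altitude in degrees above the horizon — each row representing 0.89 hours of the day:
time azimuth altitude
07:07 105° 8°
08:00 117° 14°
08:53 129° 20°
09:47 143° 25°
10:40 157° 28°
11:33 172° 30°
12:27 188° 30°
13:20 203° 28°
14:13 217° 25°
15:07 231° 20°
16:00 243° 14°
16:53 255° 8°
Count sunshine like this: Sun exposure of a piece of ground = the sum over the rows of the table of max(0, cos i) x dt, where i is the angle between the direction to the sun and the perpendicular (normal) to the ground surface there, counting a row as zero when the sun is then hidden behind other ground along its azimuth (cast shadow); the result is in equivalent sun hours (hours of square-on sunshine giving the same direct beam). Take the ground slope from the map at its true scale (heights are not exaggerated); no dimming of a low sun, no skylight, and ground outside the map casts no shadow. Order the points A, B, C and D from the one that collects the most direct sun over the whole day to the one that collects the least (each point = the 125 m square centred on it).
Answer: B > A > D > C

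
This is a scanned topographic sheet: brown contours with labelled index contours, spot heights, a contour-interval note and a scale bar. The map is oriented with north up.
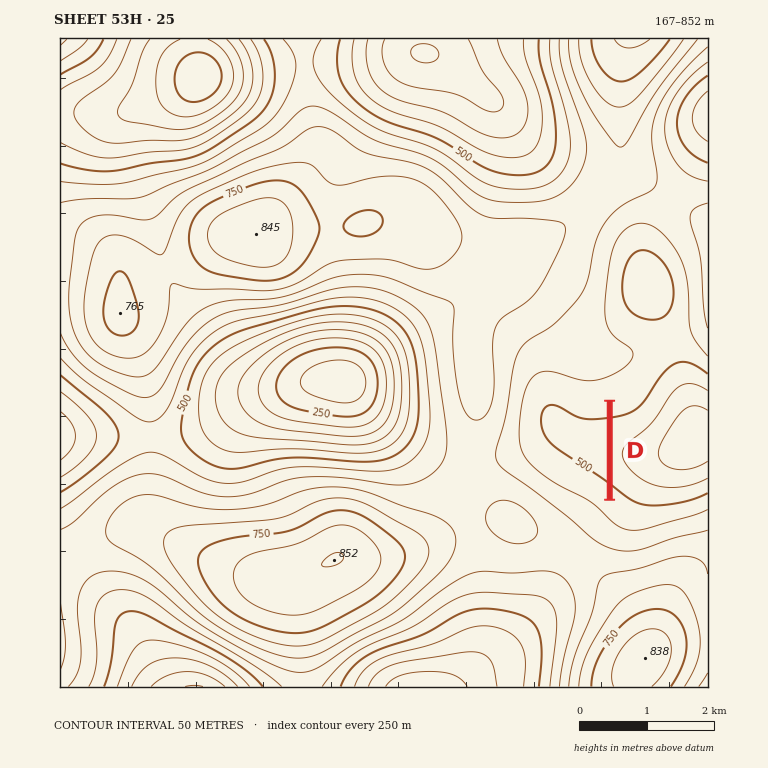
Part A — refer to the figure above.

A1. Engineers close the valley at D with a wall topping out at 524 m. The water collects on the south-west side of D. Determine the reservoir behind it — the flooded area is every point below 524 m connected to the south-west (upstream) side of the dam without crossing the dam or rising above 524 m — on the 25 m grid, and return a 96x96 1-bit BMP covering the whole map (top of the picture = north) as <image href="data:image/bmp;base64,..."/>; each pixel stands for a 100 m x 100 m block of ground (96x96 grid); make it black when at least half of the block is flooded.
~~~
<image width="96" height="96" href="data:image/bmp;base64,Qk2+BAAAAAAAAD4AAAAoAAAAYAAAAGAAAAABAAEAAAAAAIAEAAATCwAAEwsAAAIAAAAAAAAA////AAAAAAAAAAAAAAAAAAAAAAAAAAAAAAAAAAAAAAAAAAAAAAAAAAAAAAAAAAAAAAAAAAAAAAAAAAAAAAAAAAAAAAAAAAAAAAAAAAAAAAAAAAAAAAAAAAAAAAAAAAAAAAAAAAAAAAAAAAAAAAAAAAAAAAAAAAAAAAAAAAAAAAAAAAAAAAAAAAAAAAAAAAAAAAAAAAAAAAAAAAAAAAAAAAAAAAAAAAAAAAAAAAAAAAAAAAAAAAAAAAAAAAAAAAAAAAAAAAAAAAAAAAAAAAAAAAAAAAAAAAAAAAAAAAAAAAAAAAAAAAAAAAAAAAAAAAAAAAAAAAAAAAAAAAAAAAAAAAAAAAAAAAAAAAAAAAAAAAAAAAAAAAAAAAAAAAAAAAAAAAAAAAAAAAAAAAAAAAAAAAAAAAAAAAAAAAAAAAAAAAAAAAAAAAAAAAAAAAAAAAAAAAAAAAAAAAAAAAAAAAAAAAAAAAAAAAAAAAAAAAABgAAAAAAAAAAAAAAHgAAAAAAAAAAAAAAfgAAAAAAAAAAAAAB/gAAAAAAAAAAAAAD/gAAAAAAAAAAAAAH/gAAAAAAAAAAAAAP/gAAAAAAAAAAAAAP/gAAAAAAAAAAAAAf/gAAAAAAAAAAAAAf/gAAAAAAAAAAAAAf/gAAAAAAAAAAAAAf/gAAAAAAAAAAAAAP/gAAAAAAAAAAAAAP8AAAAAAAAAAAAAAPgAAAAAAAAAAAAAACAAAAAAAAAAAAAAAAAAAAAAAAAAAAAAAAAAAAAAAAAAAAAAAAAAAAAAAAAAAAAAAAAAAAAAAAAAAAAAAAAAAAAAAAAAAAAAAAAAAAAAAAAAAAAAAAAAAAAAAAAAAAAAAAAAAAAAAAAAAAAAAAAAAAAAAAAAAAAAAAAAAAAAAAAAAAAAAAAAAAAAAAAAAAAAAAAAAAAAAAAAAAAAAAAAAAAAAAAAAAAAAAAAAAAAAAAAAAAAAAAAAAAAAAAAAAAAAAAAAAAAAAAAAAAAAAAAAAAAAAAAAAAAAAAAAAAAAAAAAAAAAAAAAAAAAAAAAAAAAAAAAAAAAAAAAAAAAAAAAAAAAAAAAAAAAAAAAAAAAAAAAAAAAAAAAAAAAAAAAAAAAAAAAAAAAAAAAAAAAAAAAAAAAAAAAAAAAAAAAAAAAAAAAAAAAAAAAAAAAAAAAAAAAAAAAAAAAAAAAAAAAAAAAAAAAAAAAAAAAAAAAAAAAAAAAAAAAAAAAAAAAAAAAAAAAAAAAAAAAAAAAAAAAAAAAAAAAAAAAAAAAAAAAAAAAAAAAAAAAAAAAAAAAAAAAAAAAAAAAAAAAAAAAAAAAAAAAAAAAAAAAAAAAAAAAAAAAAAAAAAAAAAAAAAAAAAAAAAAAAAAAAAAAAAAAAAAAAAAAAAAAAAAAAAAAAAAAAAAAAAAAAAAAAAAAAAAAAAAAAAAAAAAAAAAAAAAAAAAAAAAAAAAAAAAAAAAAAAAAAAAAAAAAAAAAAAAAAAAAAAAAAAAAAAAAAAAAAAAAAAAAAAAAAAAAAAAAAAAAAAAAAAAAAAAAAAAAAAAAA="/>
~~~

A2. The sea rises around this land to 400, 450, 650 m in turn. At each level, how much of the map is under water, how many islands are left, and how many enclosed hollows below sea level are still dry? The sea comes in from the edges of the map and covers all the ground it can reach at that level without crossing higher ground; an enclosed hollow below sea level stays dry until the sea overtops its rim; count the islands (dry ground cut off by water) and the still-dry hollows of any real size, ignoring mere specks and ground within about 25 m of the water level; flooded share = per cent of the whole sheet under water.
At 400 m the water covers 8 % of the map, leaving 0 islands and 1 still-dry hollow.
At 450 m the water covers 13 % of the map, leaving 0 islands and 1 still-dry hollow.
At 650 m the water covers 69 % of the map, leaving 2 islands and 0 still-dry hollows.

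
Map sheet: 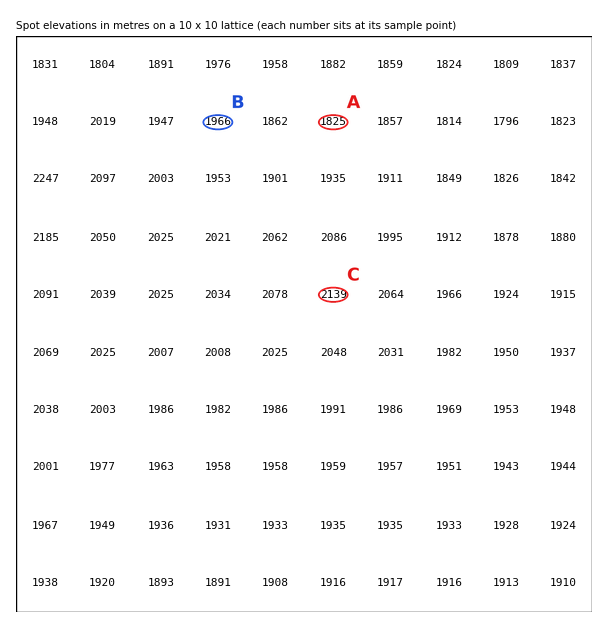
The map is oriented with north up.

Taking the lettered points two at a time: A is below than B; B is below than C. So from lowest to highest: A B C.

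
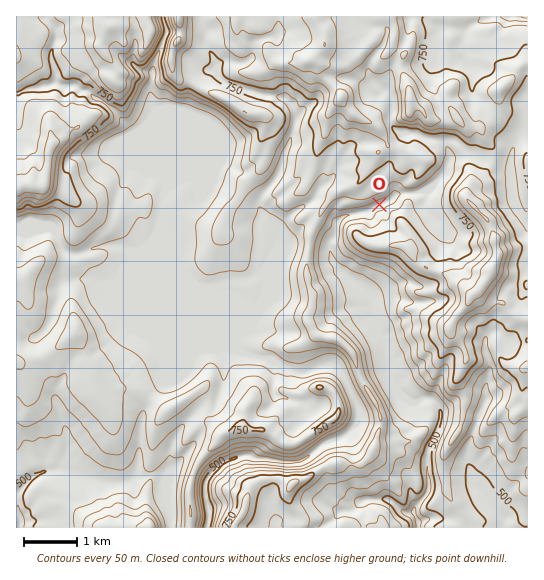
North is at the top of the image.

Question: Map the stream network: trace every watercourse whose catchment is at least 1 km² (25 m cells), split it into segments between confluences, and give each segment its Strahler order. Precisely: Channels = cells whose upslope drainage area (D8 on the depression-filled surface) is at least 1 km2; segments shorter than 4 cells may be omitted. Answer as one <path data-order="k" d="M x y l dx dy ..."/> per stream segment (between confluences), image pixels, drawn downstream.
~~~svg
<path data-order="2" d="M414 514l3 4 0 3 1 0 0 6"/><path data-order="1" d="M361 502l5-3 23 0 13 12 3 2 8 0 1 1"/><path data-order="1" d="M170 471l0 56"/><path data-order="2" d="M55 470l-2 0-2 1-8 0-10 6-16 16 1 21 3 5 0 6-2 2"/><path data-order="1" d="M138 461l0 5-1 1-2 8-8 7-6 0-2 1-12 0-1-1-4 0-9-4-4 0-2-1-4 0-1-2-8-1-1-1-4 0-6-3-8 0"/><path data-order="1" d="M58 405l1 8 2 1 2 11 3 5 1 21-8 15-4 4"/><path data-order="1" d="M274 394l-1-3 0-8 1-1 0-17"/><path data-order="3" d="M274 365l3 0 4 2 6 0 12 6 7 0 13-7 11 0 8 4 7 7 0 2 12 24 0 15-2 1 0 3-2 5-10 10-9 5-4 0-1 1-10 3-9 9-8 6-3 0-1 1-17 0-2-1-6 0-2-2-14 0-2-1-2 0-3-3-7 0-1 2-4 0-1 1-3 0-1 1-10 3-12 11 0 1-4 4-2 7 0 9 1 1 0 6 1 1 0 8 2 1 0 11-2 1 0 4"/><path data-order="3" d="M250 357l8 1 1 1 4 0 8 6 3 0"/><path data-order="2" d="M233 353l5 2 8 0 1 2 3 0"/><path data-order="2" d="M173 351l54 0 2 2 4 0"/><path data-order="1" d="M485 342l0 8 4 9 0 18-2 1 0 5-1 2 0 14-4 10-4 5 0 7-3 4 0 2-2 4-2 8-2 4 0 4-2 2 0 14 3 6 3 16 13 12 1 4 14 13 2 4 0 9"/><path data-order="1" d="M146 341l3 1 9 9 15 0"/><path data-order="3" d="M238 322l0 23 12 12"/><path data-order="1" d="M55 305l3-6 1-10 7-8 7 0 1-2 21 0 2 2 6 1 70 69"/><path data-order="2" d="M266 259l-3 6 0 18-1 2 0 8-1 1 0 3-4 6-19 19"/><path data-order="1" d="M58 238l4 9 4 4 5 3 10 0 10-5 3 0 1-2 7 0 1-1 20 0 2 1 2 0 106 106"/><path data-order="1" d="M446 231l-3-5-18-17 0-7 1-1 0-7-1-1"/><path data-order="2" d="M161 199l0 16 5 11 3 3 5 12 8 9 1 12 3 7 3 4 49 49"/><path data-order="2" d="M425 193l-23 0-1 1-4 0-7 7-3 0-9 5-3 0-2 3-4 1 0 1-6 0-6 3-7 0-7 3-5 5-1 0-2 12-6 8 0 7 1 1 0 4 3 7 17 17 9 5 10 10 1 2 0 8 3 7 0 4 1 1 1 7 4 7 0 2 4 7 2 8 1 1 0 12 3 7 1 15 11 10 5 3 5 5 12 0 2-1 5 0 8 7 3 5 0 9-2 2 0 4-9 18-1 7-2 1 0 26 2 1 0 13-14 15-1 3 0 5"/><path data-order="1" d="M514 193l1 2 0 4 3 4 1 7 2 1 0 3 6 8"/><path data-order="1" d="M319 189l-5 10-3 3-14 8-15 15 0 5-1 1 0 10-10 9-1 4-4 5"/><path data-order="2" d="M162 182l-1 17"/><path data-order="1" d="M193 181l-7 0-5 2-12 8-8 8"/><path data-order="2" d="M162 162l0 20"/><path data-order="1" d="M117 155l14 15 6 1 8 6 10 0 7 5"/><path data-order="1" d="M30 89l7 0 5-3 7 0 4-3 4 0"/><path data-order="2" d="M57 83l2 2 4 0 2 1 10 0 6 4 8 1 9 10 3 0 5 2 12 11 0 1 13 14 0 2 31 31"/><path data-order="1" d="M153 73l-2 12-1 1 0 11 1 1 0 4 3 5 8 8 0 47"/><path data-order="1" d="M467 63l-1-2 0-12-1-2 0-14 1-3"/><path data-order="1" d="M51 53l0 8 4 9 0 12 2 1"/><path data-order="1" d="M253 45l0 10-4 6-7 2-20-1-4 3 0 8 1 1 0 3 8 6 15 4 8 4 4 0 1 2 8 1 2 1 10 0 2 2 5 0 8 5 5 11 0 10-2 7 0 4-2 1-1 7-3 4 0 3-2 4-2 8-4 9 0 3-8 12-8 8-4 8 0 8 2 1 0 9-2 2 0 6-1 2 0 5 1 1 0 19 6 5 1 0"/><path data-order="1" d="M383 45l-5 5 0 1-7 8-2 7 0 7 5 8 8 8 7 2 2 4 2 11-3 5 0 12 7 7 2 0 2 1 17 3 4 3 3 0 5 2 13 2 3 2 0 3 4 8 0 5-3 4 0 3-4 8-18 19"/><path data-order="1" d="M439 41l0-8 4-6 8 0 2 2 8 0 1 1 4 0"/><path data-order="2" d="M466 30l8-7 5-1 6-4 2 0 2-1 38 0"/>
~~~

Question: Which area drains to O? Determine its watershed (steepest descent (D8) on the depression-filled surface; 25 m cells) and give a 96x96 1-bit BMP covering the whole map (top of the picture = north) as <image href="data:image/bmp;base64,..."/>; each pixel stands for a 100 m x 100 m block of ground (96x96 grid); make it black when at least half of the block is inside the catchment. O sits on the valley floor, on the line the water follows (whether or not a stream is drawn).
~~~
<image width="96" height="96" href="data:image/bmp;base64,Qk2+BAAAAAAAAD4AAAAoAAAAYAAAAGAAAAABAAEAAAAAAIAEAAATCwAAEwsAAAIAAAAAAAAA////AAAAAAAAAAAAAAAAAAAAAAAAAAAAAAAAAAAAAAAAAAAAAAAAAAAAAAAAAAAAAAAAAAAAAAAAAAAAAAAAAAAAAAAAAAAAAAAAAAAAAAAAAAAAAAAAAAAAAAAAAAAAAAAAAAAAAAAAAAAAAAAAAAAAAAAAAAAAAAAAAAAAAAAAAAAAAAAAAAAAAAAAAAAAAAAAAAAAAAAAAAAAAAAAAAAAAAAAAAAAAAAAAAAAAAAAAAAAAAAAAAAAAAAAAAAAAAAAAAAAAAAAAAAAAAAAAAAAAAAAAAAAAAAAAAAAAAAAAAAAAAAAAAAAAAAAAAAAAAAAAAAAAAAAAAAAAAAAAAAAAAAAAAAAAAAAAAAAAAAAAAAAAAAAAAAAAAAAAAAAAAAAAAAAAAAAAAAAAAAAAAAAAAAAAAAAAAAAAAAAAAAAAAAAAAAAAAAAAAAAAAAAAAAAAAAAAAAAAAAAAAAAAAAAAAAAAAAAAAAAAAAAAAAAAAAAAAAAAAAAAAAAAAAAAAAAAAAAAAAAAAAAAAAAAAAAAAAAAAAAAAAAAAAAAAAAAAAAAAAAAAAAAAAAAAAAAAAAAAAAAAAAAAAAAAAAAAAAAAAAAAAAAAAAAAAAAAAAAAAAAAAAAAAAAAAAAAAAAAAAAAAAAAAAAAAAAAAAAAAAAAAAAAAAAAAAAAAAAAAAAAAAAAAAAAAAAAAAAAAAAAAAAAAAAAAAAAAAAAAAAAAADgAAAAAAAAAAAAAAHwAAAAAAAAAAAAAAPwAAAAAAAAAAAAAAf4AAAAAAAAAAAAAH/4AAAAAAAAAAAAAP/8AAAAAAAAAAAAAf/8AAAAAAAAAAAAA//8AAAAAAAAAAAAA//8AAAAAAAAAAAAA//8AAAAAAAAAAAAA//8AAAAAAAAAAAAB//4AAAAAAAAAAAAB//4AAAAAAAAAAAAD//4AAAAAAAAAAAAH//wAAAAAAAAAAAAf//gAAAAAAAAAAAA///AAAAAAAAAAAAA//+AAAAAAAAAAAAA//8AAAAAAAAAAAAB//+AAAAAAAAAAAAA///AAAAAAAAAAAAAf//gAAAAAAAAAAAAP//wAAAAAAAAAAAAH//4AAAAAAAAAAAAD//4AAAAAAAAAAAAD//8AAAAAAAAAAAAH//8AAAAAAAAAAAAP//4AAAAAAAAAAAAf//wAAAAAAAAAAAAf//wAAAAAAAAAAAA///gAAAAAAAAAAAB//8AAAAAAAAAAAAH/+YAAAAAAAAAAAAf/4AAAAAAAAAAAAA//wAAAAAAAAAAAAB//AAAAAAAAAAAAAB//AAAAAAAAAAAAAB//AAAAAAAAAAAAAD//AAAAAAAAAAAAAH/+AAAAAAAAAAAAAP/+AAAAAAAAAAAAAf/8AAAAAAAAAAAAAf/8AAAAAAAAAAAAA//8AAAAAAAAAAAAA//+AAAAAAAAAAAAAf/8AAAAAAAAAAAAAP/4AAAAAAAAAAAAAP/4AAAAAAAAAAAAAP/4AAAAAAAAAAAAAf/4AAAAAAAAAAAAAf/4AAAAAAAAAAAAA//wAAAA="/>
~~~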